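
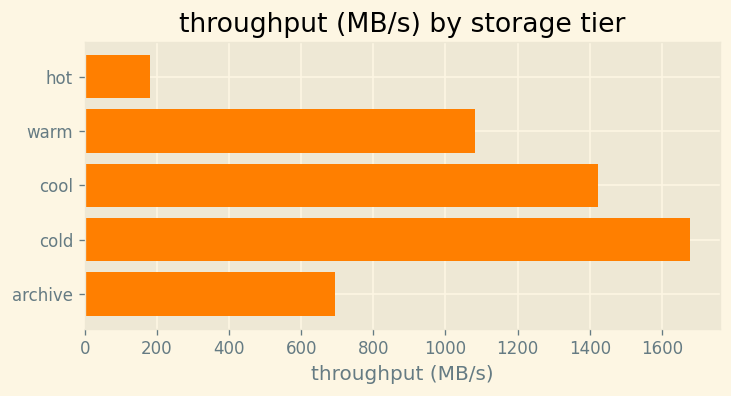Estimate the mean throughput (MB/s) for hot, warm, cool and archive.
(200 + 1000 + 1400 + 600) / 4 ≈ 800.

≈ 800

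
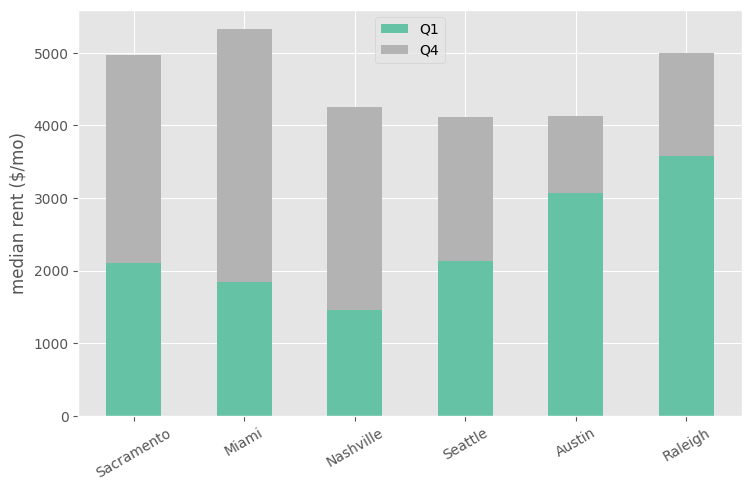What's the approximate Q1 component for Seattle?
≈ 2000

Q1 top ≈ 2000, bottom ≈ 0; segment ≈ 2000.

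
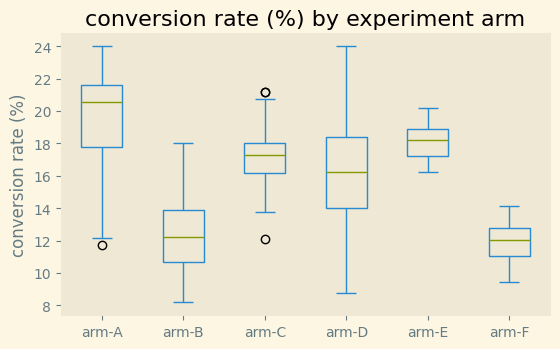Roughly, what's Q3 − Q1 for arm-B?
Q3 ≈ 14, Q1 ≈ 11; IQR ≈ 3.

≈ 3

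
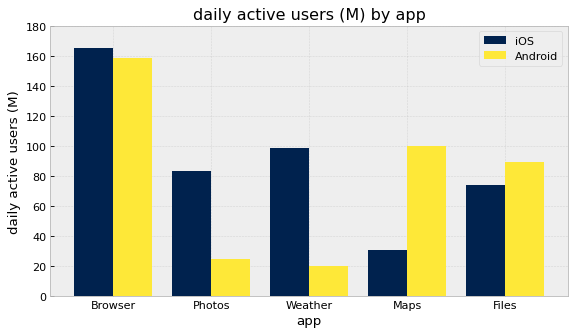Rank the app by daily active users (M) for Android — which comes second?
Top 3 for Android: Browser ≈ 160, Maps ≈ 100, Files ≈ 80.

Maps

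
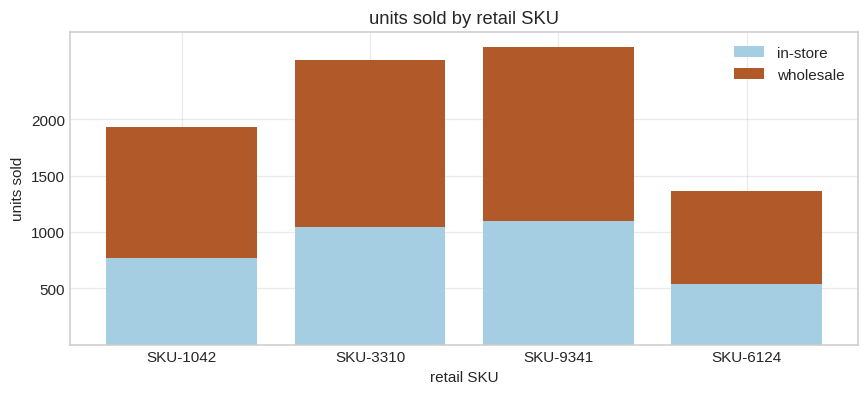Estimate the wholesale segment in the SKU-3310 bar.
≈ 1500

wholesale top ≈ 2500, bottom ≈ 1000; segment ≈ 1500.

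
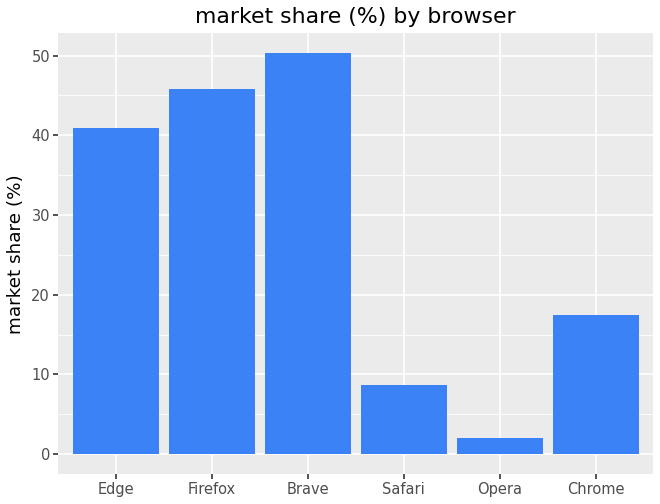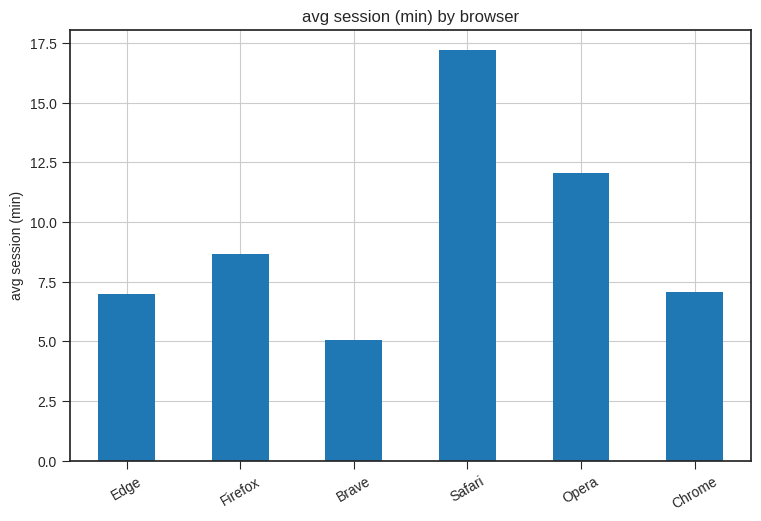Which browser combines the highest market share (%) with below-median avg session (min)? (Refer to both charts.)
Brave

Chart 2 median avg session (min) ≈ 8; below-median browsers: Edge, Brave, Chrome. Among those, Brave has the highest market share (%) (≈ 50).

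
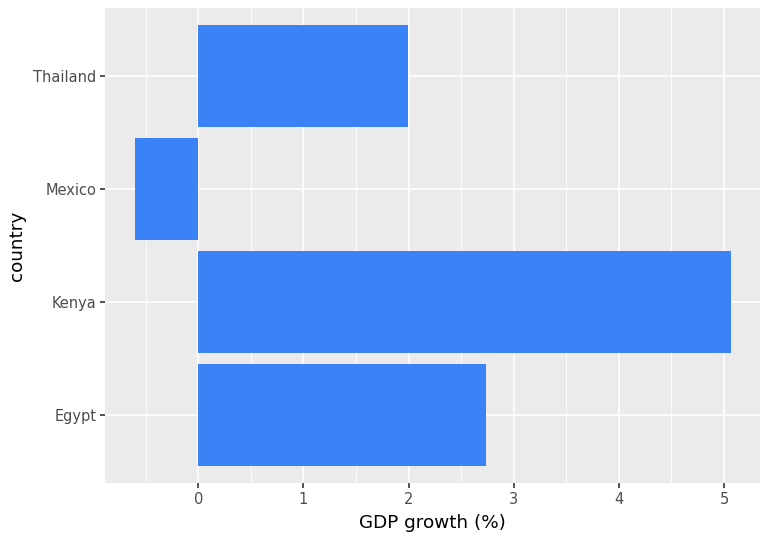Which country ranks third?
Top 4: Kenya ≈ 5.0, Egypt ≈ 2.5, Thailand ≈ 2.0, Mexico ≈ -0.5.

Thailand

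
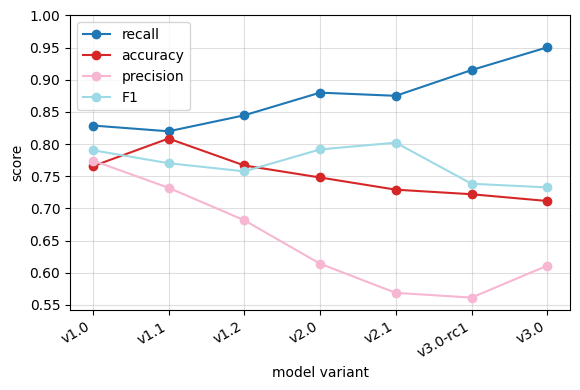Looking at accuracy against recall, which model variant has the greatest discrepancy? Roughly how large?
v3.0, ≈ 0.25

v3.0: accuracy ≈ 0.70, recall ≈ 0.95 → gap ≈ 0.25. Next-largest (v3.0-rc1) is only ≈ 0.20.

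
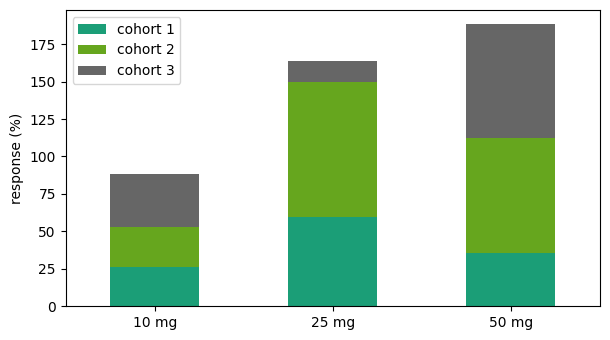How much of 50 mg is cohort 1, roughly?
cohort 1 top ≈ 40, bottom ≈ 0; segment ≈ 40.

≈ 40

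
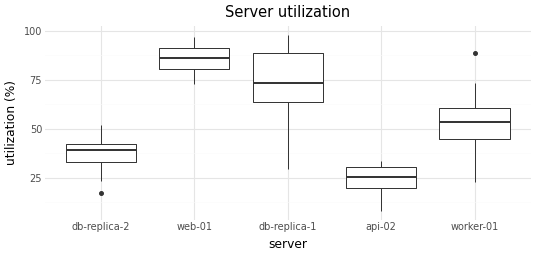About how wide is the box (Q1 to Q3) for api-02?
≈ 10

Q3 ≈ 30, Q1 ≈ 20; IQR ≈ 10.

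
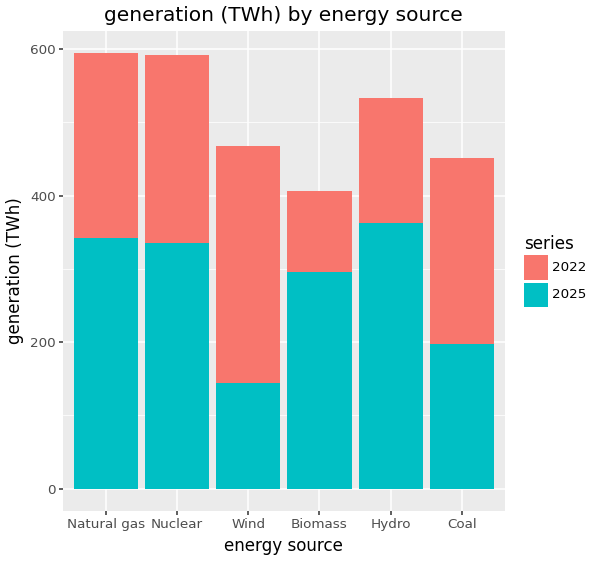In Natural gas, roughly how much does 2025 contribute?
2025 top ≈ 350, bottom ≈ 0; segment ≈ 350.

≈ 350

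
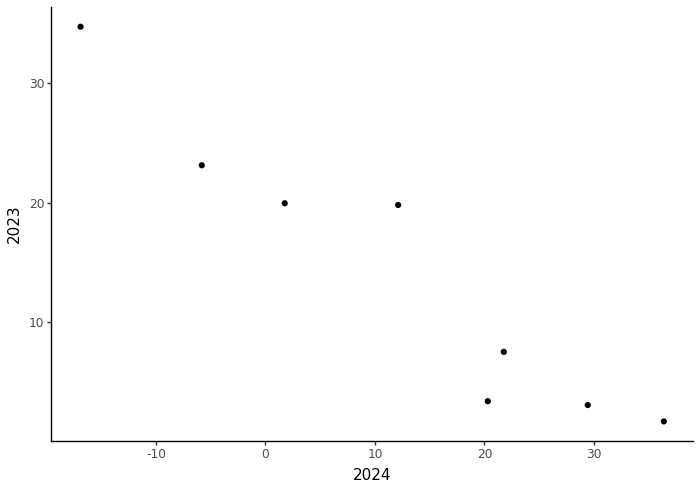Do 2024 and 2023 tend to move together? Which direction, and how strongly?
negative, strong

Points are negatively correlated; strong (|r| ≈ 1.0).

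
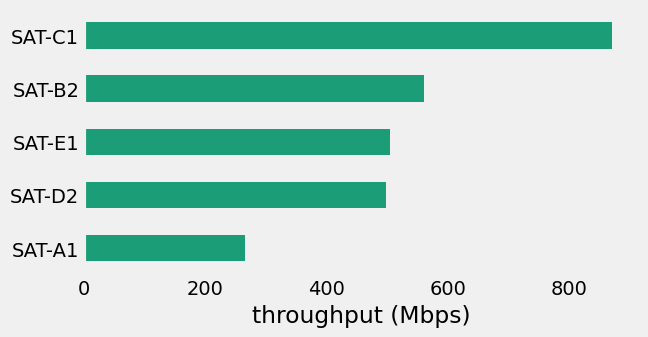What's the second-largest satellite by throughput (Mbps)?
SAT-B2

Top 3: SAT-C1 ≈ 900, SAT-B2 ≈ 600, SAT-E1 ≈ 500.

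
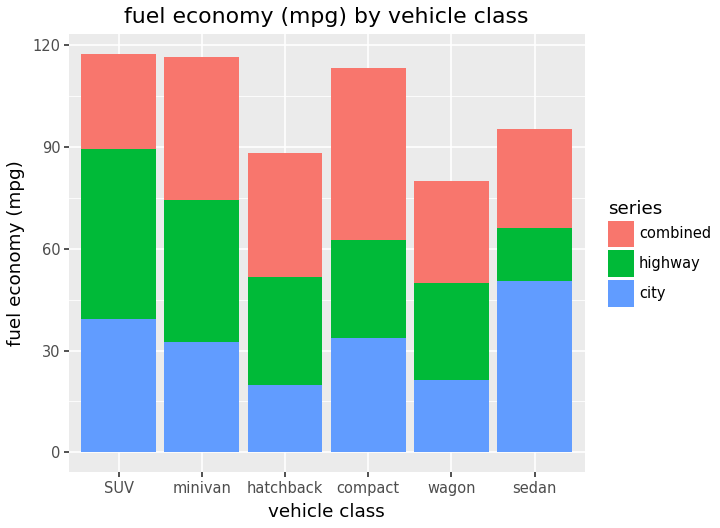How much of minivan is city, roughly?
city top ≈ 30, bottom ≈ 0; segment ≈ 30.

≈ 30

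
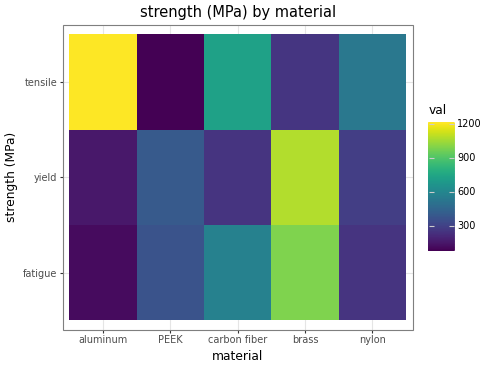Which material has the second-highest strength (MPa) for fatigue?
Top 3 for fatigue: brass ≈ 1000, carbon fiber ≈ 600, PEEK ≈ 400.

carbon fiber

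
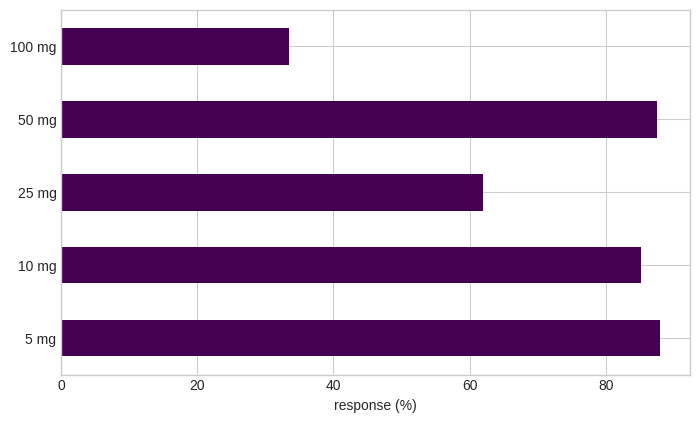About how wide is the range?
Max 5 mg ≈ 90, min 100 mg ≈ 30; range ≈ 60.

≈ 60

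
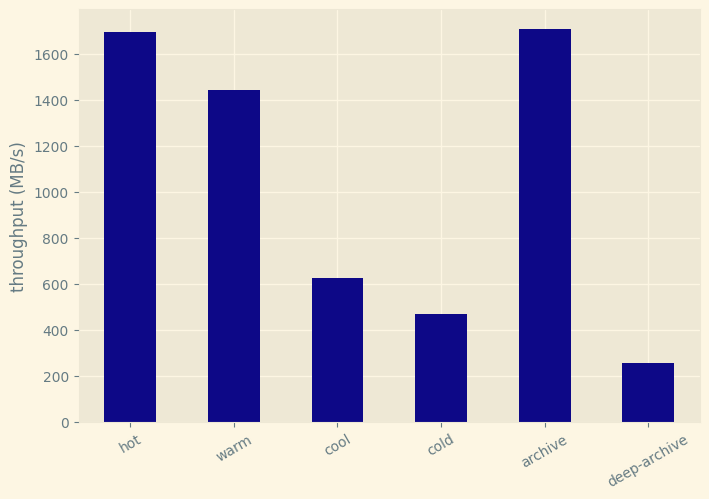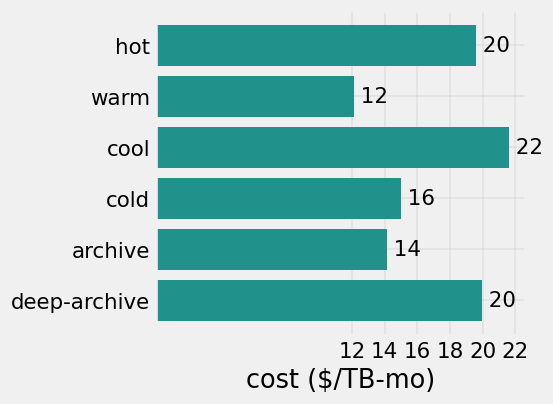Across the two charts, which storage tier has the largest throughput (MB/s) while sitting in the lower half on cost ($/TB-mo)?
Chart 2 median cost ($/TB-mo) ≈ 18; below-median storage tiers: warm, cold, archive. Among those, archive has the highest throughput (MB/s) (≈ 1800).

archive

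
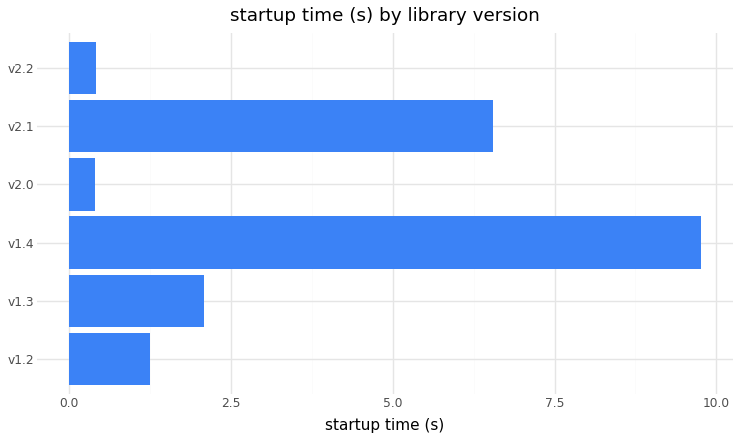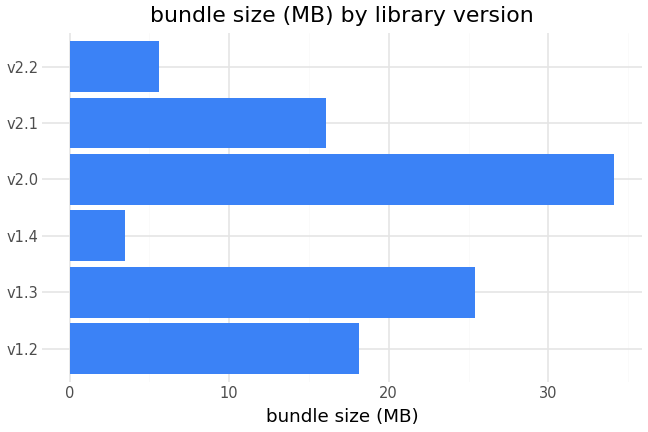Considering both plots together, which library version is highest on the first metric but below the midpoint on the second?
Chart 2 median bundle size (MB) ≈ 15; below-median library versions: v1.4, v2.1, v2.2. Among those, v1.4 has the highest startup time (s) (≈ 10).

v1.4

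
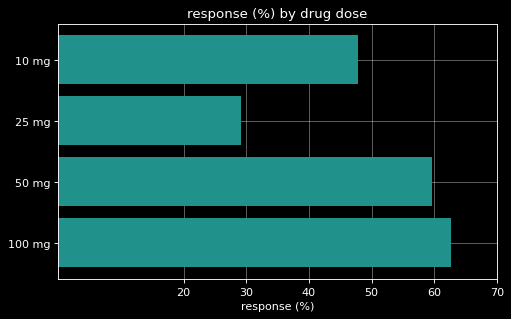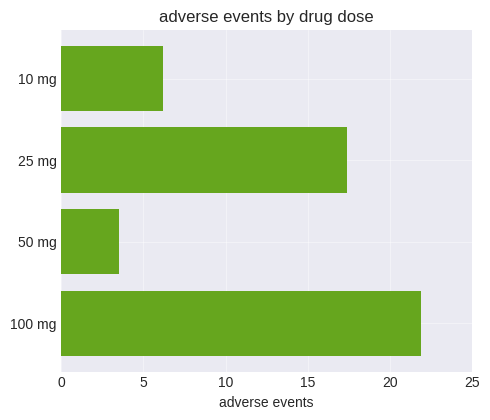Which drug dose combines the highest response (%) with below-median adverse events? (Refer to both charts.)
Chart 2 median adverse events ≈ 10; below-median drug doses: 10 mg, 50 mg. Among those, 50 mg has the highest response (%) (≈ 60).

50 mg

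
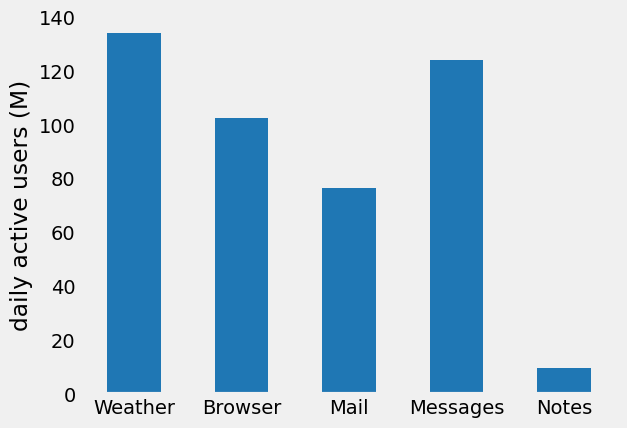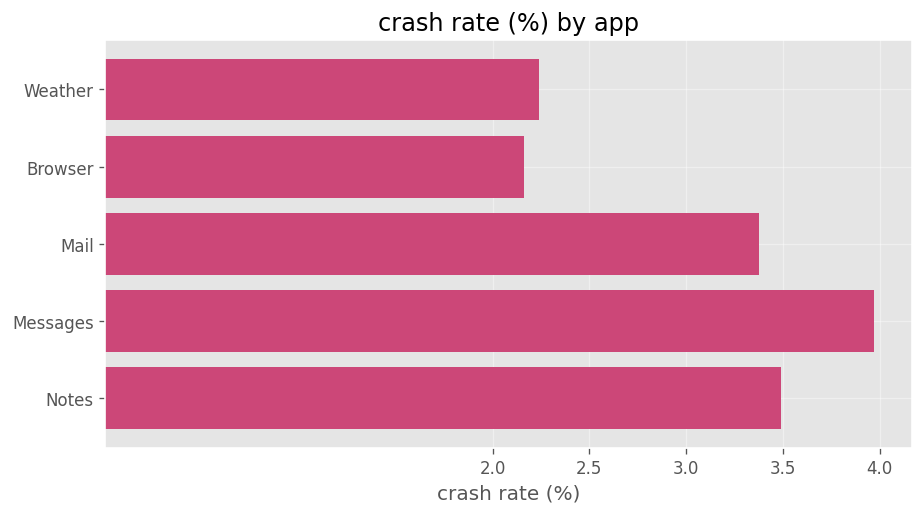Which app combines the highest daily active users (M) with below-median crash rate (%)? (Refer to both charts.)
Weather

Chart 2 median crash rate (%) ≈ 3.5; below-median apps: Weather, Browser. Among those, Weather has the highest daily active users (M) (≈ 140).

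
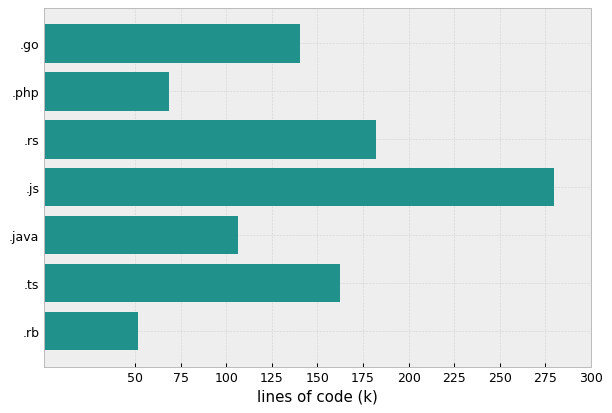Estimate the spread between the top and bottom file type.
Max .js ≈ 275, min .rb ≈ 50; range ≈ 225.

≈ 225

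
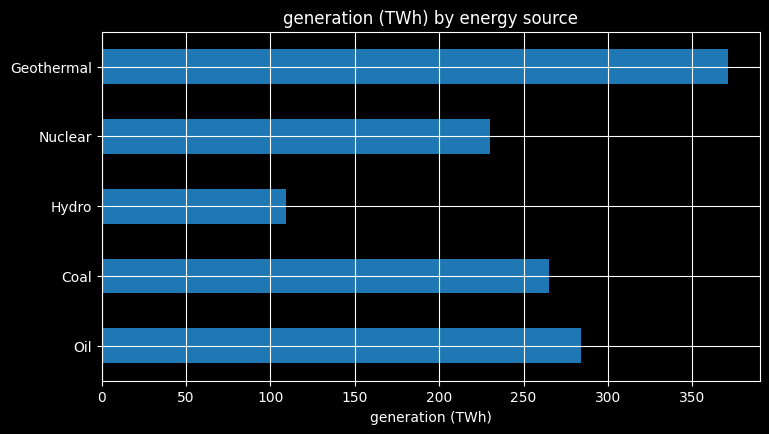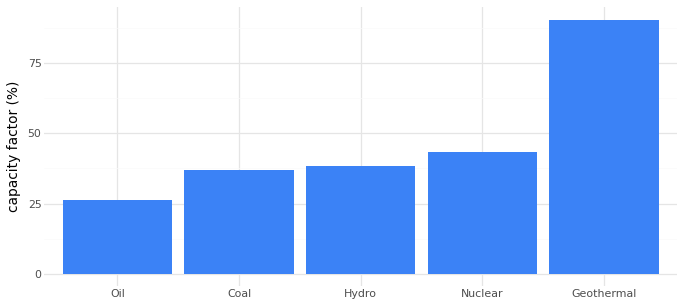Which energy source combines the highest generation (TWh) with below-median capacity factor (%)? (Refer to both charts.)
Oil

Chart 2 median capacity factor (%) ≈ 40; below-median energy sources: Oil, Coal. Among those, Oil has the highest generation (TWh) (≈ 300).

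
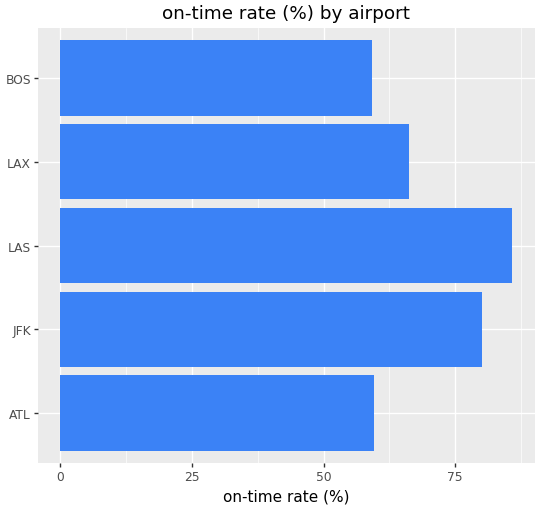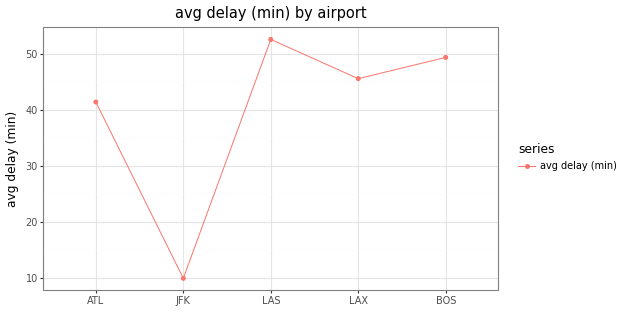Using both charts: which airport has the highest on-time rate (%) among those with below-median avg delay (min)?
Chart 2 median avg delay (min) ≈ 45; below-median airports: ATL, JFK. Among those, JFK has the highest on-time rate (%) (≈ 80).

JFK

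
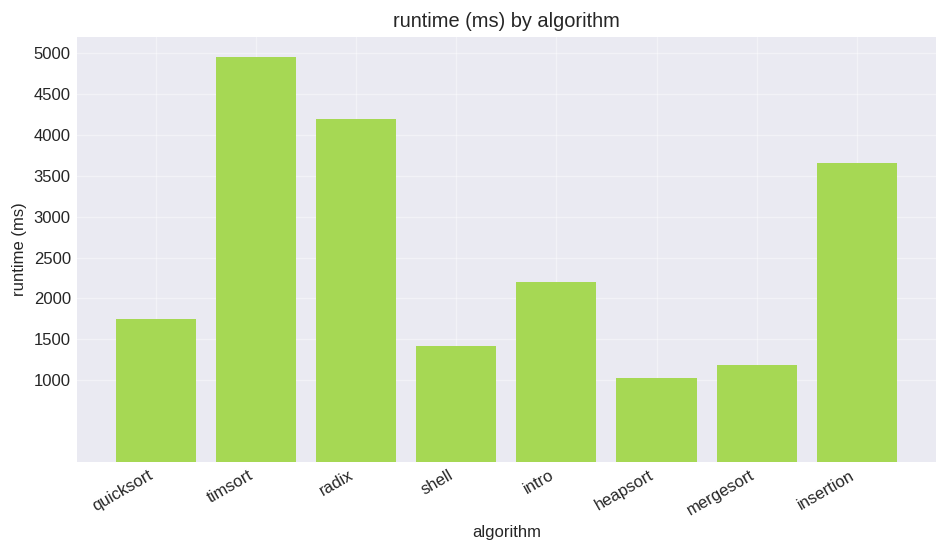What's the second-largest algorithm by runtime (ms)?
radix

Top 3: timsort ≈ 5000, radix ≈ 4000, insertion ≈ 3500.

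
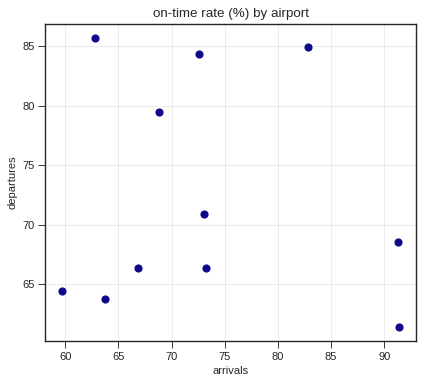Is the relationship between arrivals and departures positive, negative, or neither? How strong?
no clear correlation

Points are roughly uncorrelated; weak (|r| ≈ 0.1).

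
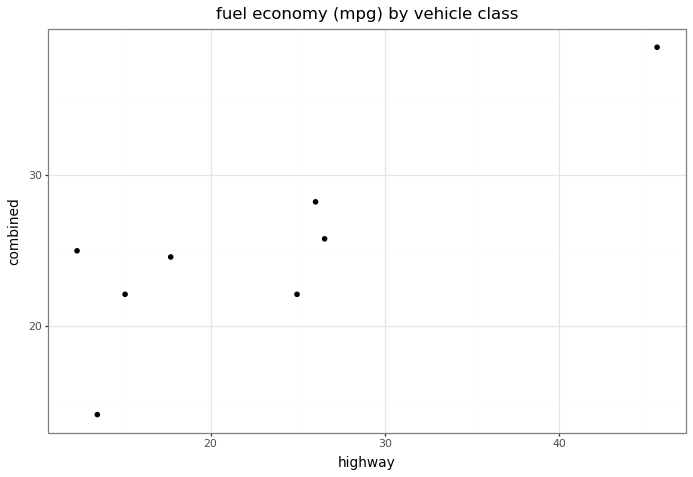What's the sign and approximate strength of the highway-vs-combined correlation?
Points are positively correlated; strong (|r| ≈ 0.8).

positive, strong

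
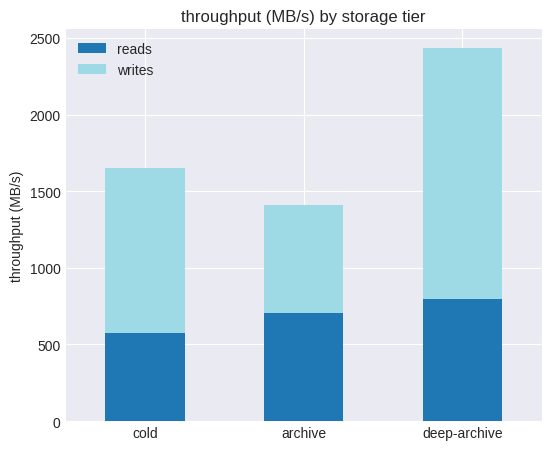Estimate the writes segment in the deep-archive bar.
writes top ≈ 2500, bottom ≈ 1000; segment ≈ 1500.

≈ 1500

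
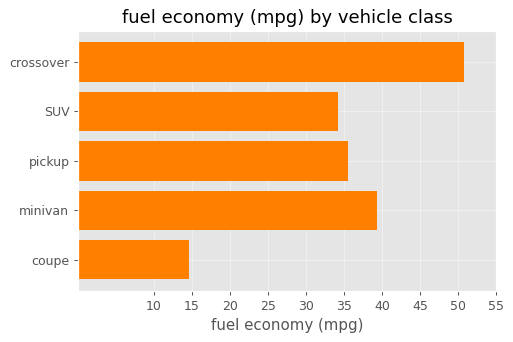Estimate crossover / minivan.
crossover ≈ 50, minivan ≈ 40; 50/40 ≈ 1.25.

≈ 1.25×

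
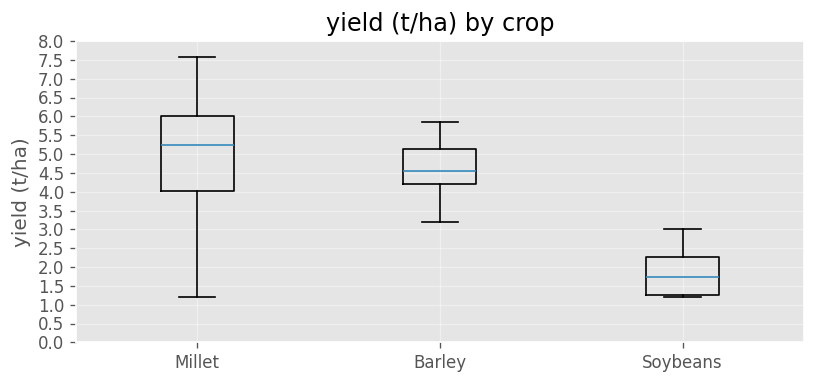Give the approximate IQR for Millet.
Q3 ≈ 6.0, Q1 ≈ 4.0; IQR ≈ 2.0.

≈ 2.0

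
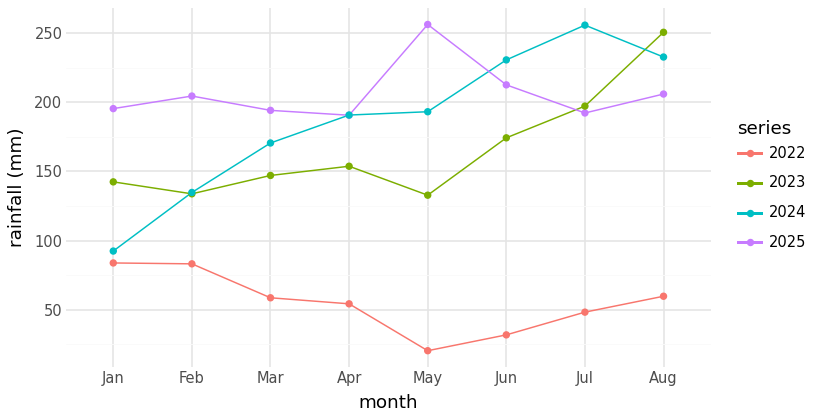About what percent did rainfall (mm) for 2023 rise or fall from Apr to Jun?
≈ +12.5%

Apr ≈ 160, Jun ≈ 180; (180 − 160) / 160 ≈ +12.5%.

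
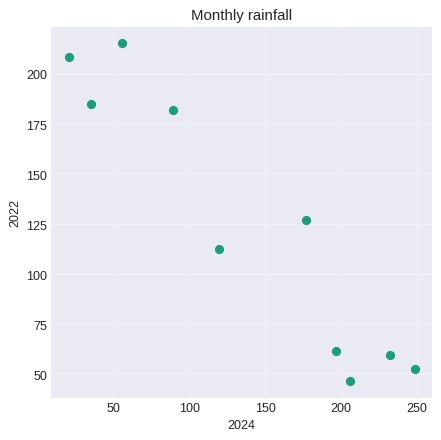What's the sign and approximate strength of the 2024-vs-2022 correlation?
negative, strong

Points are negatively correlated; strong (|r| ≈ 0.9).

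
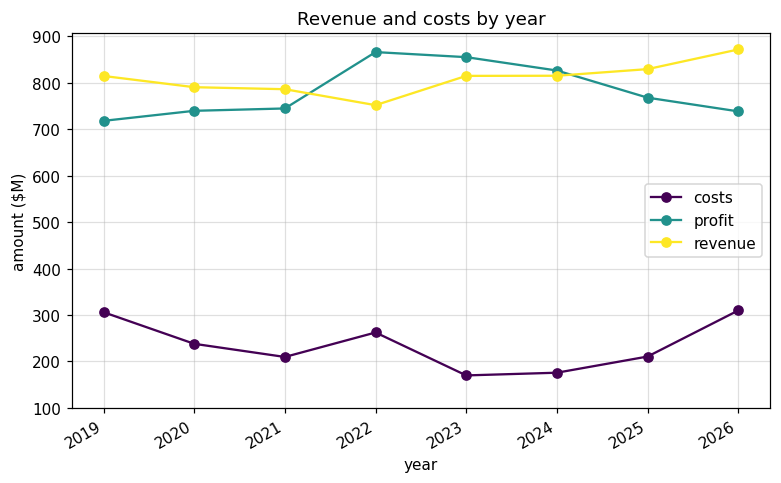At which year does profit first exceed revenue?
2022

2021: profit ≈ 700 vs revenue ≈ 800 (not yet); 2022: profit ≈ 900 vs revenue ≈ 800 (first crossover).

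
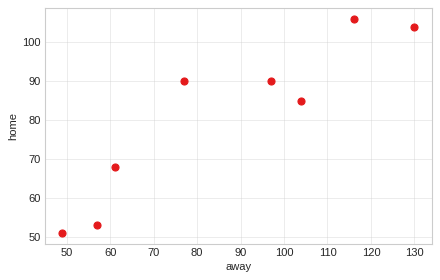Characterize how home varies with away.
Points are positively correlated; strong (|r| ≈ 0.9).

positive, strong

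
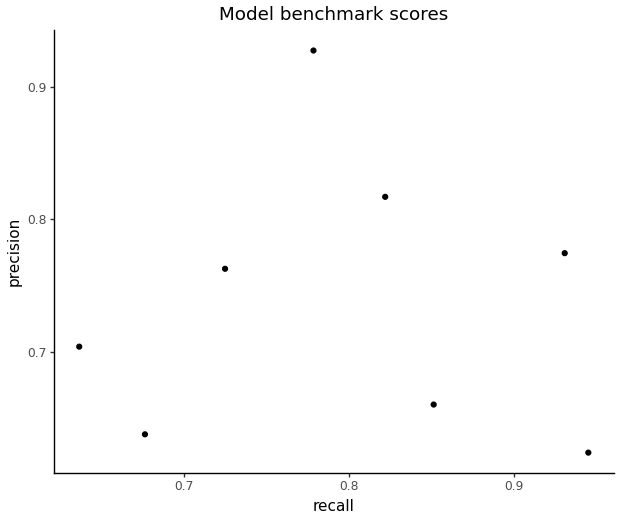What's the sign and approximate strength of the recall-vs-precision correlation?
Points are roughly uncorrelated; weak (|r| ≈ 0.0).

no clear correlation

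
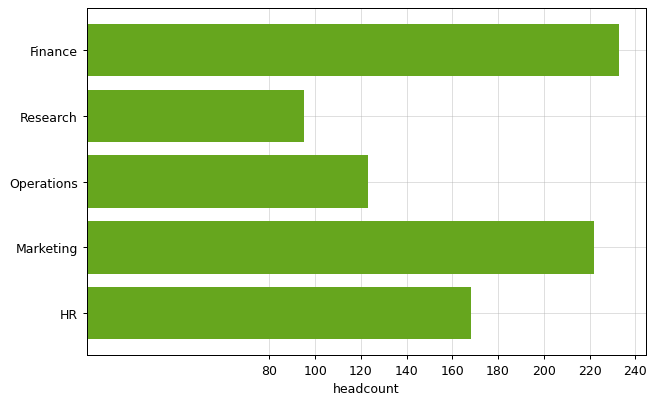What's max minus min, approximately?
Max Finance ≈ 240, min Research ≈ 100; range ≈ 140.

≈ 140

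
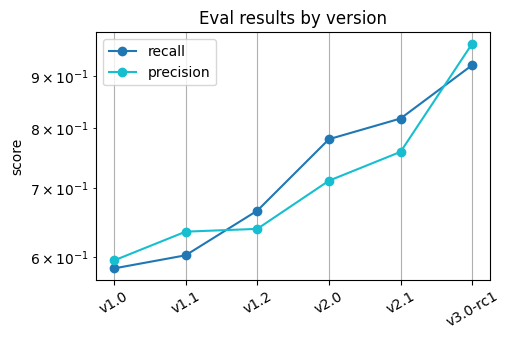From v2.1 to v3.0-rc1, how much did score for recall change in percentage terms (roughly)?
≈ +12.5%

v2.1 ≈ 0.80, v3.0-rc1 ≈ 0.90; (0.90 − 0.80) / 0.80 ≈ +12.5%.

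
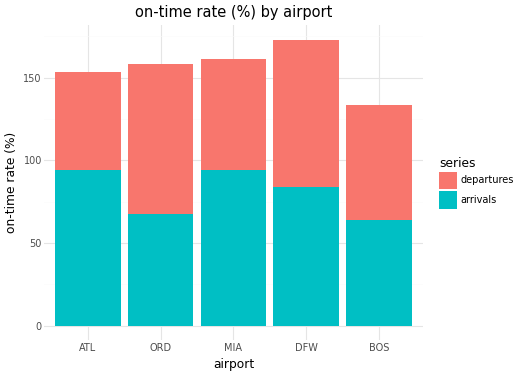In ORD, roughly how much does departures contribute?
departures top ≈ 160, bottom ≈ 60; segment ≈ 100.

≈ 100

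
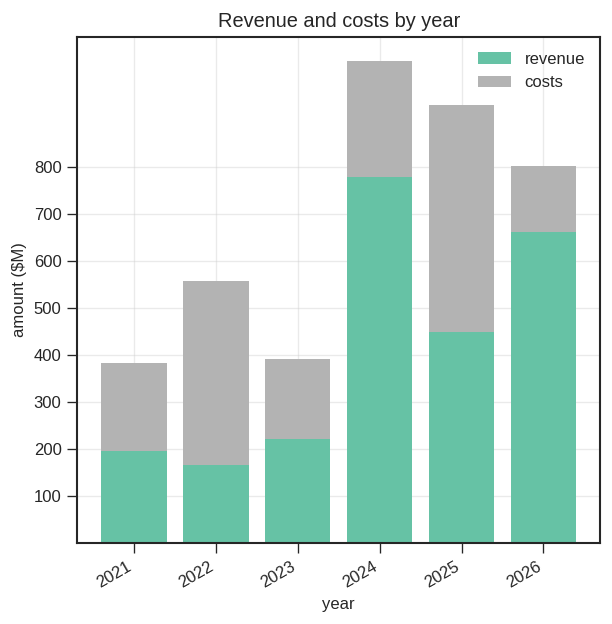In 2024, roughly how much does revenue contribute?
≈ 800

revenue top ≈ 800, bottom ≈ 0; segment ≈ 800.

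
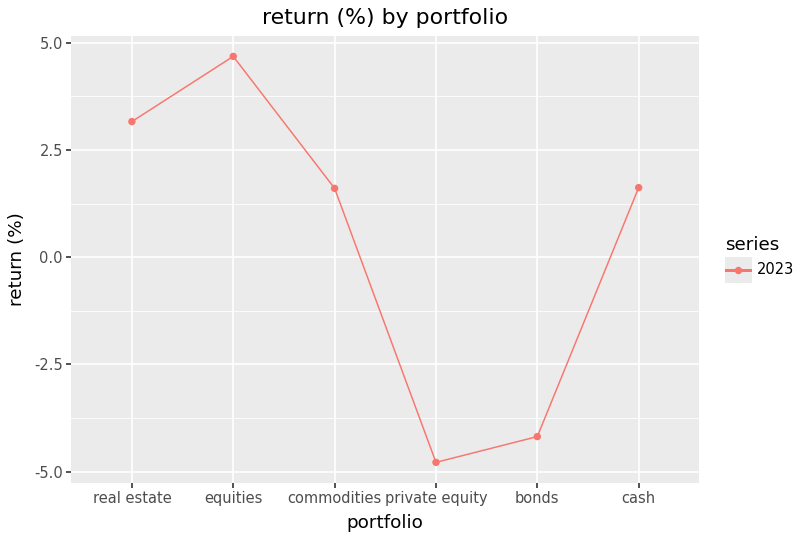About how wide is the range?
Max equities ≈ 5, min private equity ≈ -5; range ≈ 10.

≈ 10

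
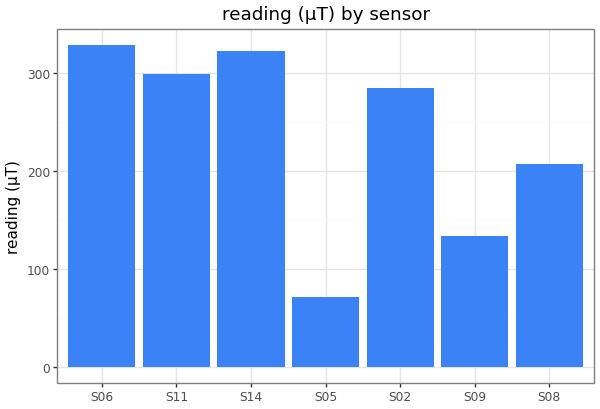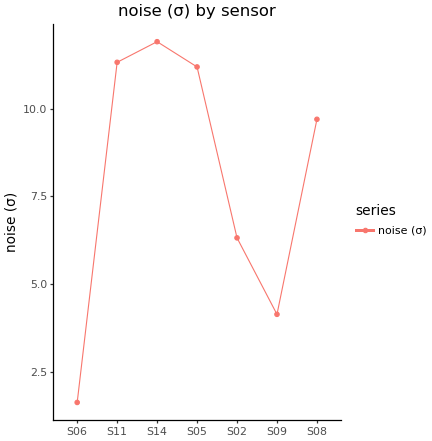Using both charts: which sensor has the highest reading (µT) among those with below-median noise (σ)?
S06

Chart 2 median noise (σ) ≈ 10; below-median sensors: S06, S02, S09. Among those, S06 has the highest reading (µT) (≈ 350).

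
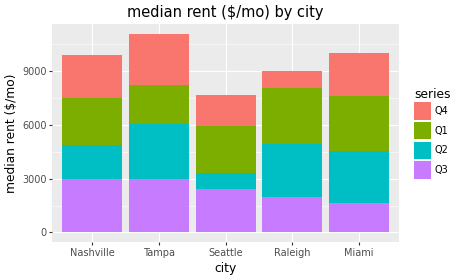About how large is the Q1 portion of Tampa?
Q1 top ≈ 8000, bottom ≈ 6000; segment ≈ 2000.

≈ 2000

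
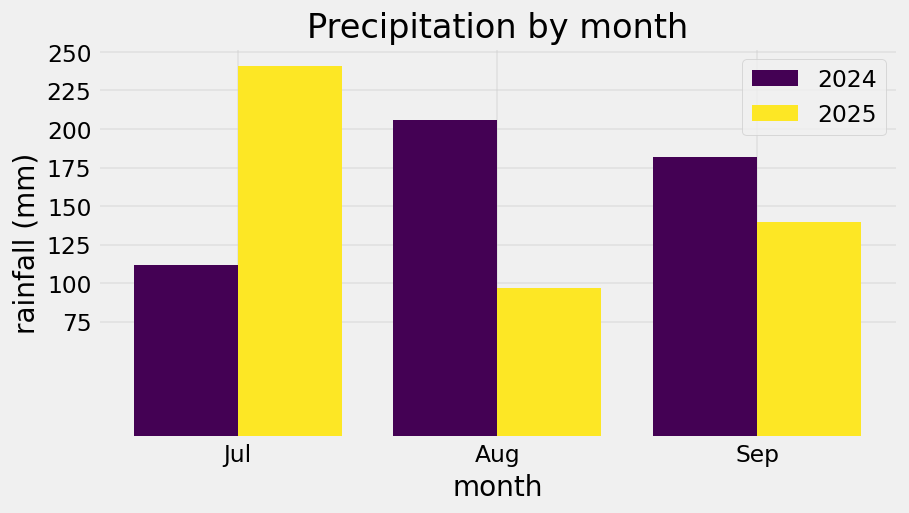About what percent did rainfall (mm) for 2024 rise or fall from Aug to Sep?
Aug ≈ 200, Sep ≈ 175; (175 − 200) / 200 ≈ -12.5%.

≈ -12.5%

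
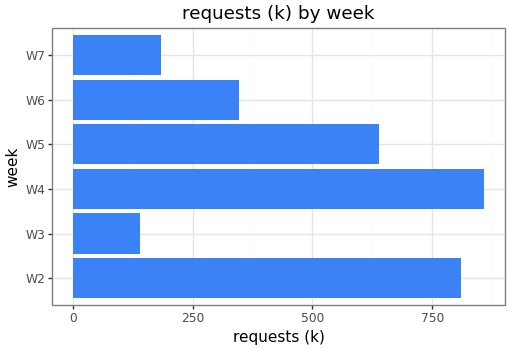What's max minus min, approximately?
≈ 800

Max W4 ≈ 900, min W3 ≈ 100; range ≈ 800.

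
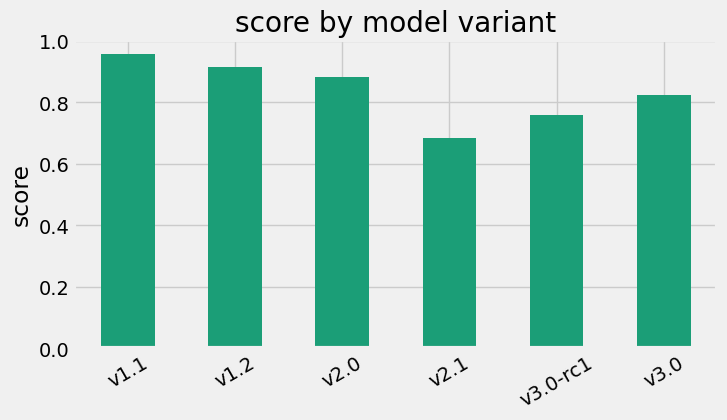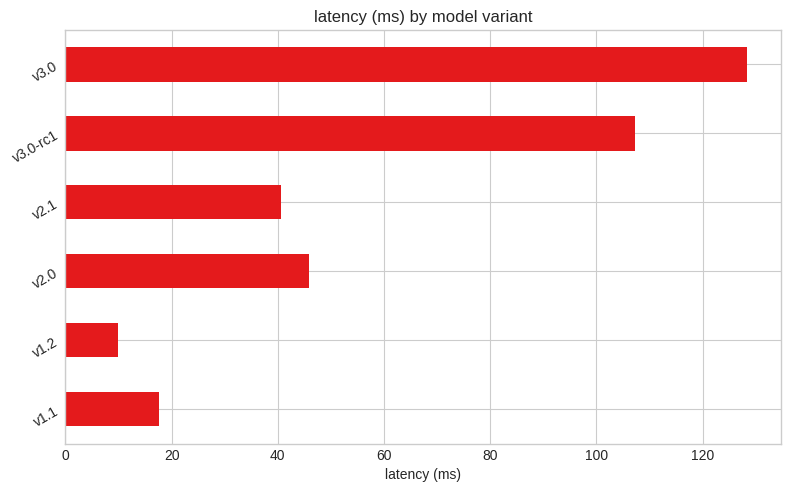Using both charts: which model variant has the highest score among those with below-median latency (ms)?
Chart 2 median latency (ms) ≈ 40; below-median model variants: v1.1, v1.2, v2.1. Among those, v1.1 has the highest score (≈ 1).

v1.1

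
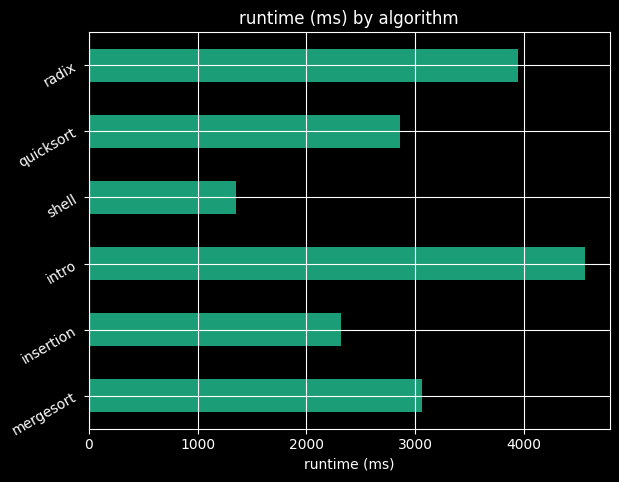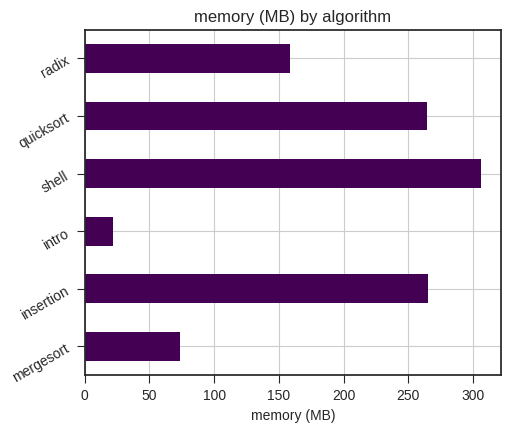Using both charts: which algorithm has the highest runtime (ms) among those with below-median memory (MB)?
intro

Chart 2 median memory (MB) ≈ 200; below-median algorithms: mergesort, intro, radix. Among those, intro has the highest runtime (ms) (≈ 4500).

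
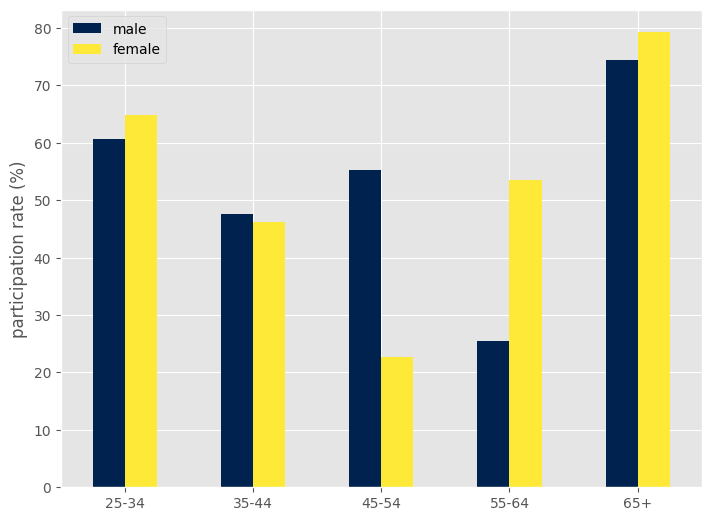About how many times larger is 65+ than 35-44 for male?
≈ 1.4×

65+ ≈ 70, 35-44 ≈ 50; 70/50 ≈ 1.4.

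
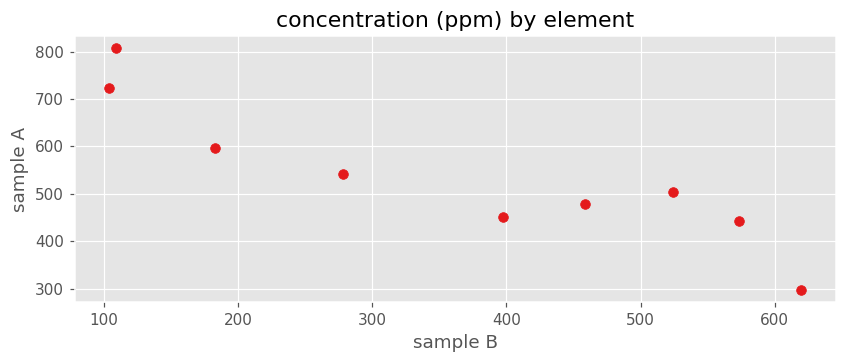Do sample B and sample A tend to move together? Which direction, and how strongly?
negative, strong

Points are negatively correlated; strong (|r| ≈ 0.9).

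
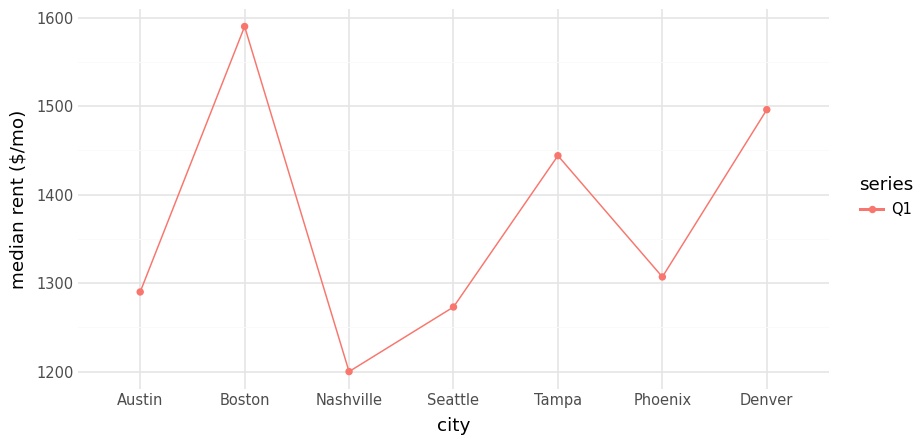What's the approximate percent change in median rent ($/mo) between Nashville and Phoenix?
≈ +8.3%

Nashville ≈ 1200, Phoenix ≈ 1300; (1300 − 1200) / 1200 ≈ +8.3%.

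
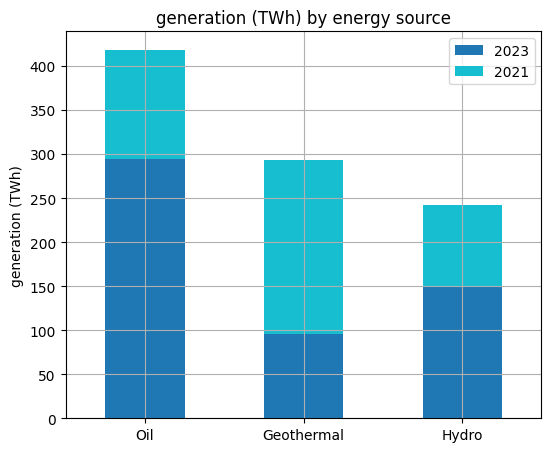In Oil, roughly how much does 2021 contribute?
≈ 100

2021 top ≈ 400, bottom ≈ 300; segment ≈ 100.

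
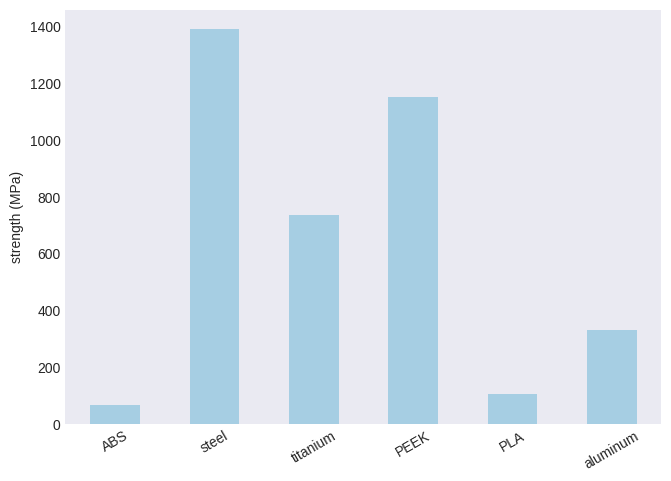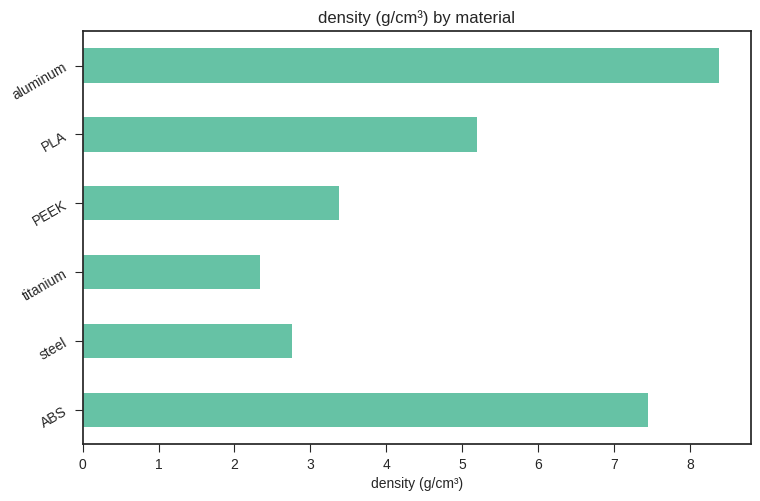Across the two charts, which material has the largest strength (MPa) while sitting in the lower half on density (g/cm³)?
Chart 2 median density (g/cm³) ≈ 4; below-median materials: steel, titanium, PEEK. Among those, steel has the highest strength (MPa) (≈ 1400).

steel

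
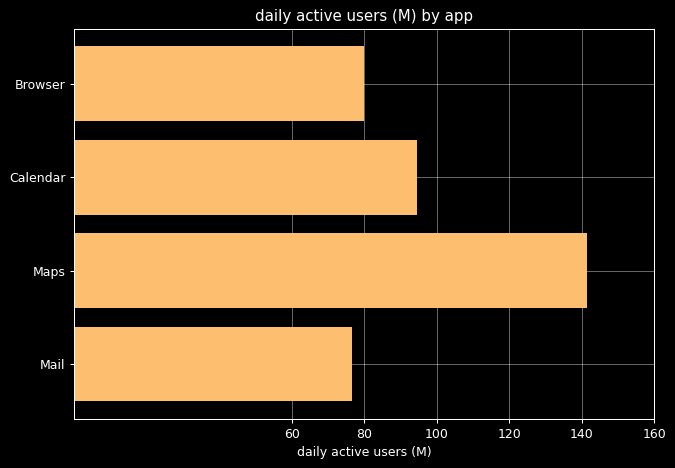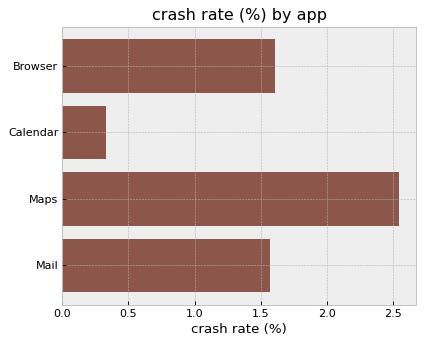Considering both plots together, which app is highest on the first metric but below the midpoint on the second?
Calendar

Chart 2 median crash rate (%) ≈ 1.5; below-median apps: Calendar, Mail. Among those, Calendar has the highest daily active users (M) (≈ 100).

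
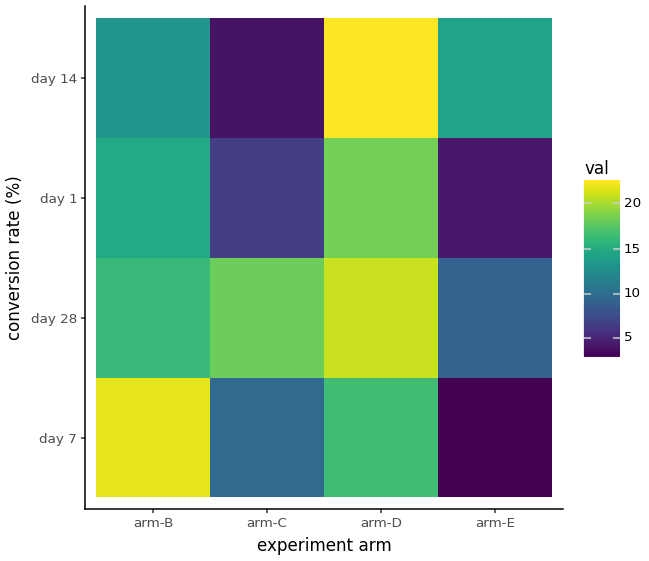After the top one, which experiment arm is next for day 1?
Top 3 for day 1: arm-D ≈ 18, arm-B ≈ 14, arm-C ≈ 6.

arm-B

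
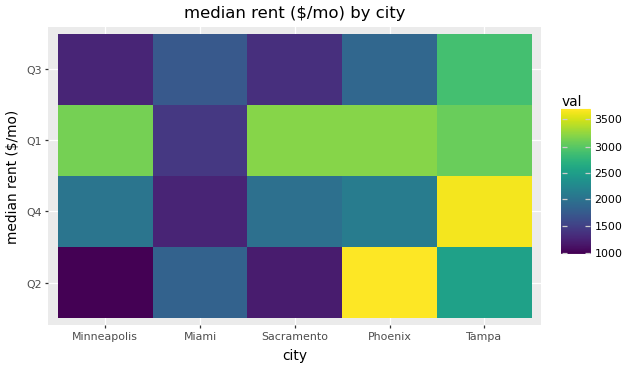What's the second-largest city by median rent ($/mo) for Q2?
Tampa

Top 3 for Q2: Phoenix ≈ 3500, Tampa ≈ 2500, Miami ≈ 2000.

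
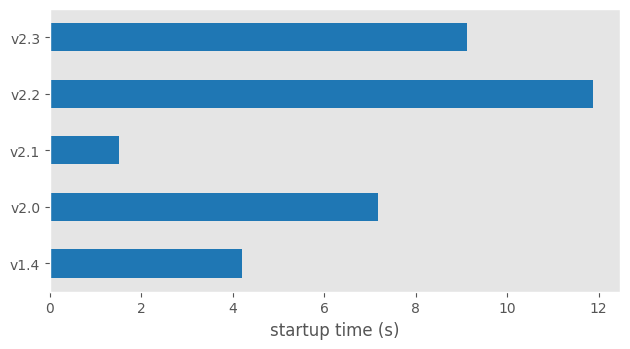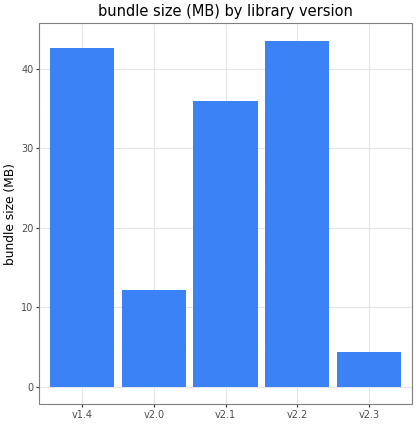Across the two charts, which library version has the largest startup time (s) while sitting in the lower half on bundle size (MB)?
v2.3

Chart 2 median bundle size (MB) ≈ 35; below-median library versions: v2.0, v2.3. Among those, v2.3 has the highest startup time (s) (≈ 10).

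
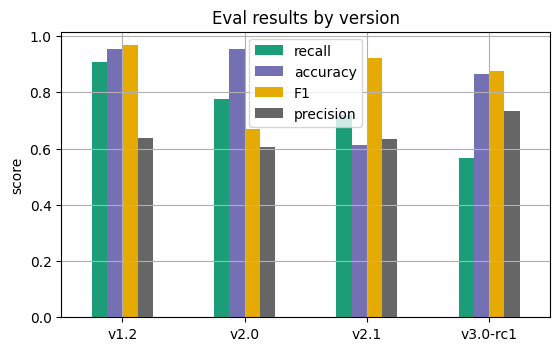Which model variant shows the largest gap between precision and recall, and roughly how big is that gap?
v1.2: precision ≈ 0.6, recall ≈ 0.9 → gap ≈ 0.3. Next-largest (v2.0) is only ≈ 0.2.

v1.2, ≈ 0.3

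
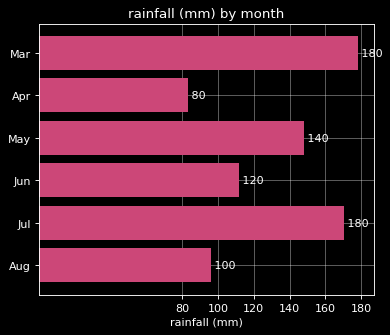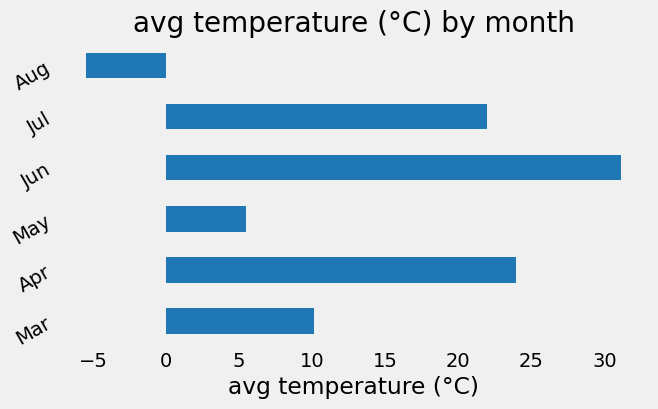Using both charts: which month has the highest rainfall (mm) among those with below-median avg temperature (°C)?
Chart 2 median avg temperature (°C) ≈ 15; below-median months: Mar, May, Aug. Among those, Mar has the highest rainfall (mm) (≈ 180).

Mar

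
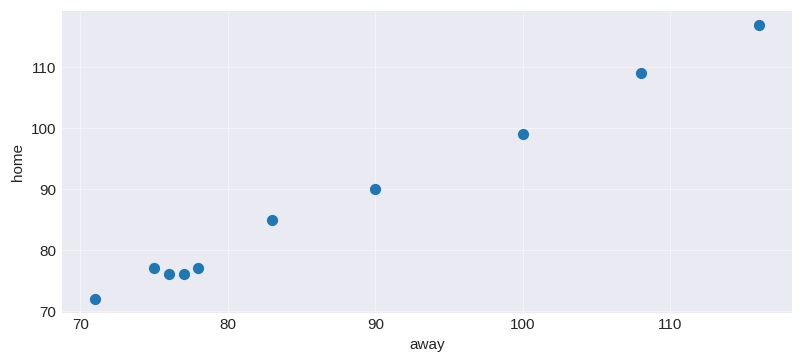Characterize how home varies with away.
Points are positively correlated; strong (|r| ≈ 1.0).

positive, strong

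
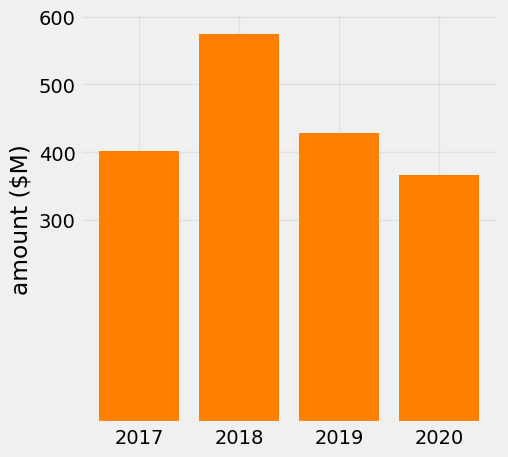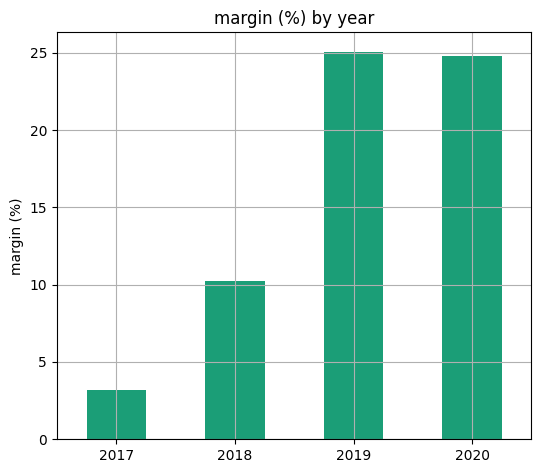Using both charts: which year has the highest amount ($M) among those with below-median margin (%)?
2018

Chart 2 median margin (%) ≈ 20; below-median years: 2017, 2018. Among those, 2018 has the highest amount ($M) (≈ 600).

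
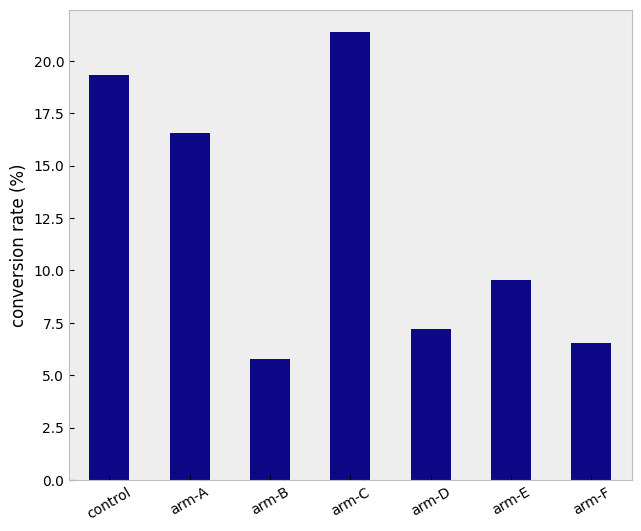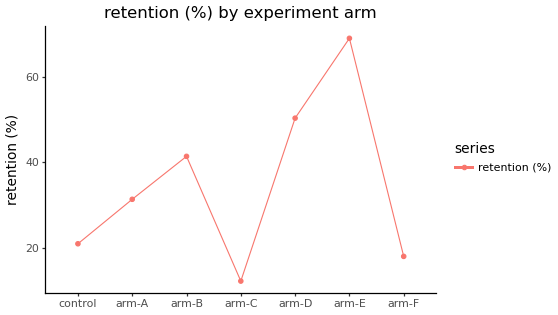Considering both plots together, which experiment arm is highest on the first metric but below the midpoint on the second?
Chart 2 median retention (%) ≈ 30; below-median experiment arms: control, arm-C, arm-F. Among those, arm-C has the highest conversion rate (%) (≈ 22).

arm-C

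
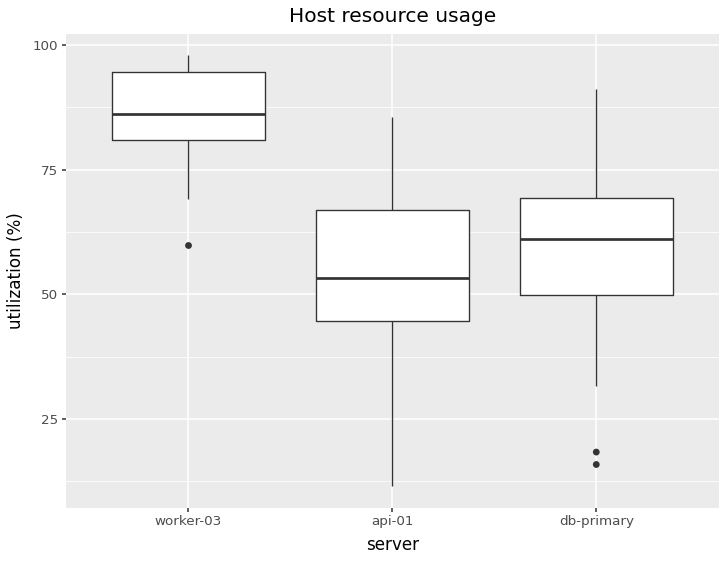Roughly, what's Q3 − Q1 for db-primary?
≈ 20

Q3 ≈ 70, Q1 ≈ 50; IQR ≈ 20.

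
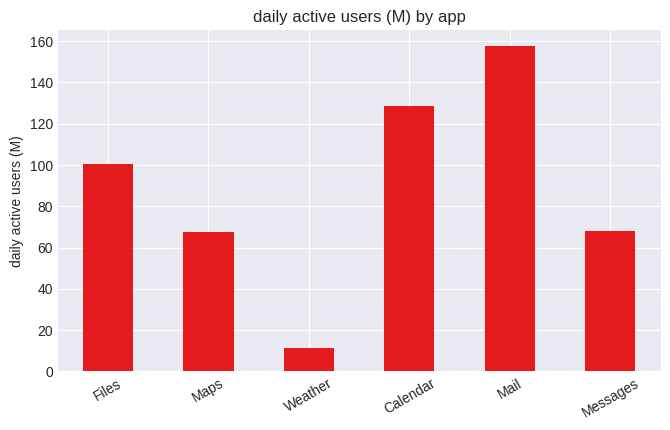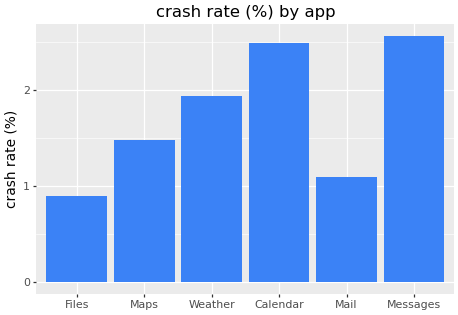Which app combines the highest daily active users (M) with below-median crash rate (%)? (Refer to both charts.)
Mail

Chart 2 median crash rate (%) ≈ 1.5; below-median apps: Files, Maps, Mail. Among those, Mail has the highest daily active users (M) (≈ 160).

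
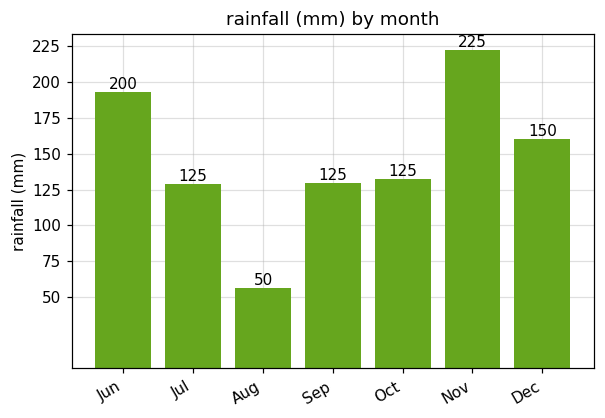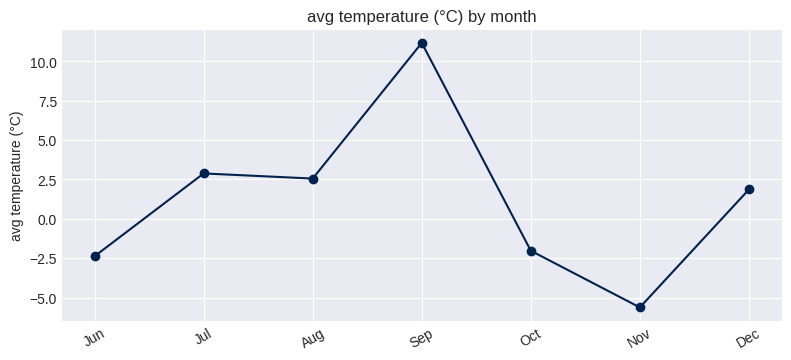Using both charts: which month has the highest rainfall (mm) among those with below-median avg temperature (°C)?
Chart 2 median avg temperature (°C) ≈ 2; below-median months: Jun, Oct, Nov. Among those, Nov has the highest rainfall (mm) (≈ 225).

Nov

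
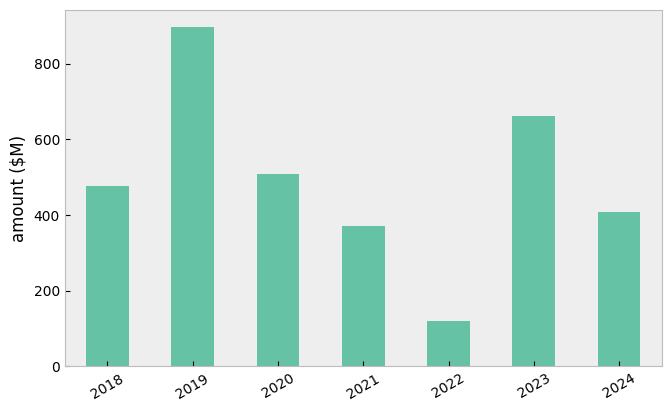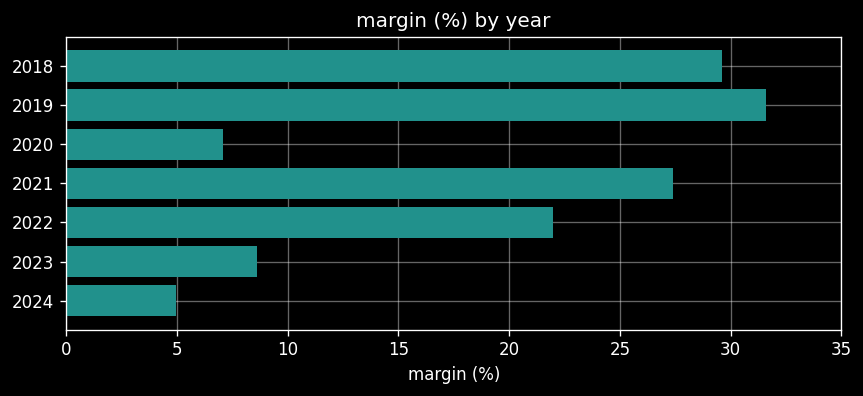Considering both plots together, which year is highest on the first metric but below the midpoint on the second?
2023

Chart 2 median margin (%) ≈ 20; below-median years: 2020, 2023, 2024. Among those, 2023 has the highest amount ($M) (≈ 700).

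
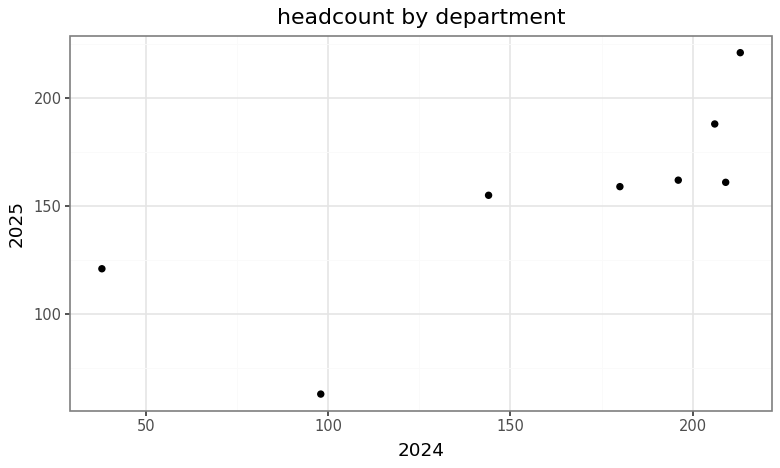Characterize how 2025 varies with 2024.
Points are positively correlated; strong (|r| ≈ 0.8).

positive, strong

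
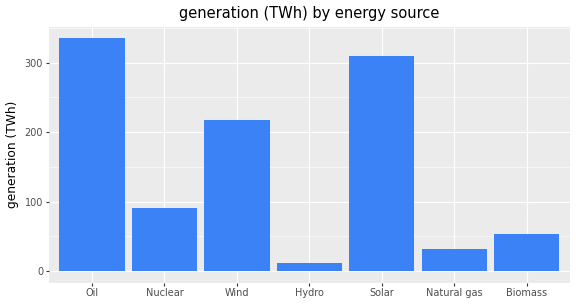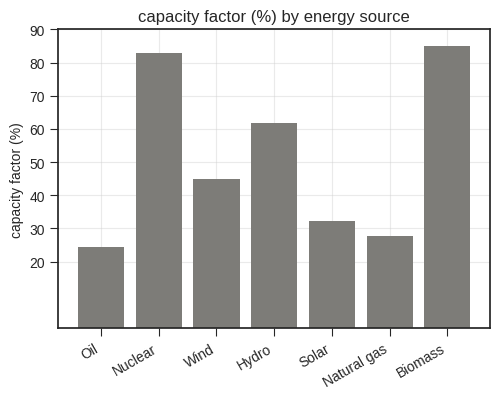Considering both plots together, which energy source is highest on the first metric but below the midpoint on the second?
Oil

Chart 2 median capacity factor (%) ≈ 40; below-median energy sources: Oil, Solar, Natural gas. Among those, Oil has the highest generation (TWh) (≈ 350).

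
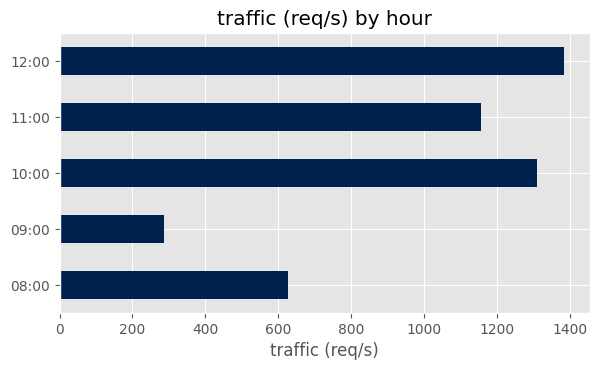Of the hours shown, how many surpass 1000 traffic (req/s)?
Above 1000: 10:00, 11:00, 12:00.

3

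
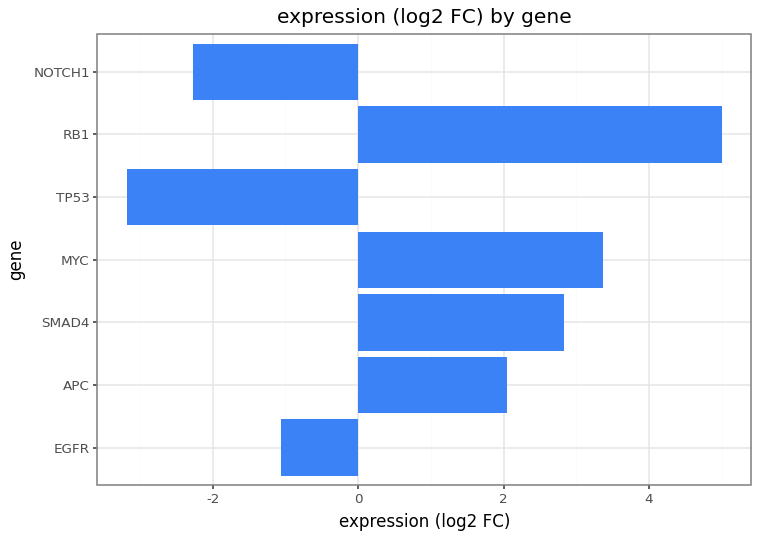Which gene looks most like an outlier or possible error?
TP53 ≈ -3; the rest sit between ≈ -2 and ≈ 5.

TP53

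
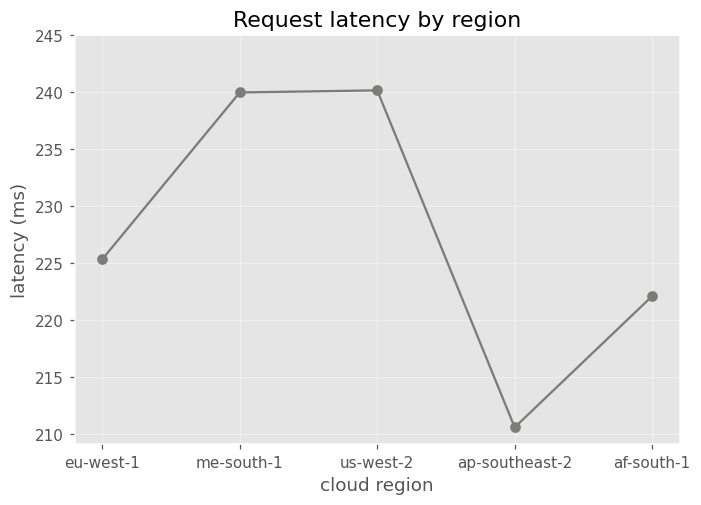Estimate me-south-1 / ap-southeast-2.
me-south-1 ≈ 240, ap-southeast-2 ≈ 210; 240/210 ≈ 1.14.

≈ 1.14×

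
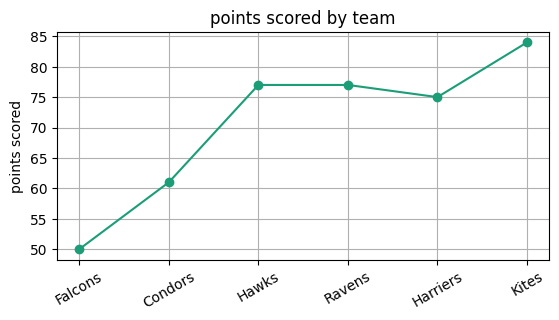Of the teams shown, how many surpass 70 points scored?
Above 70: Hawks, Ravens, Harriers, Kites.

4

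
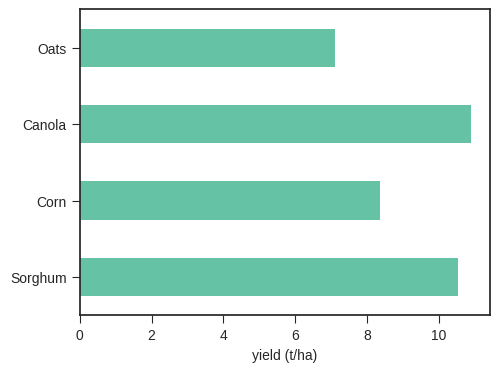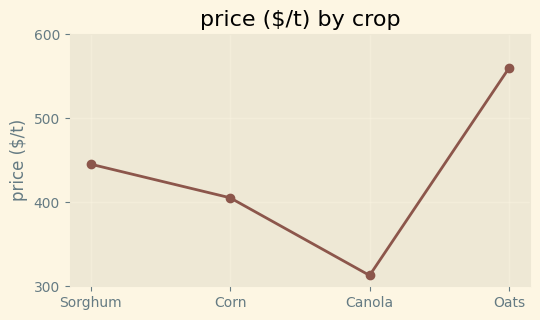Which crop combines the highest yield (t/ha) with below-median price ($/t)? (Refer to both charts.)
Canola

Chart 2 median price ($/t) ≈ 400; below-median crops: Corn, Canola. Among those, Canola has the highest yield (t/ha) (≈ 11).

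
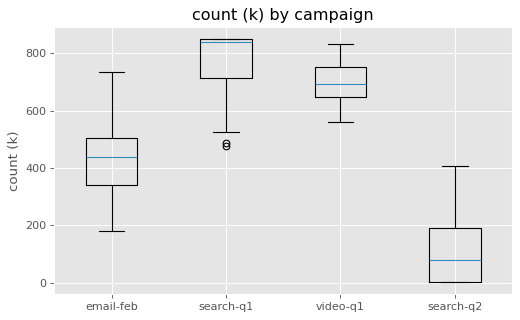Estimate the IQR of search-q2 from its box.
Q3 ≈ 200, Q1 ≈ 0; IQR ≈ 200.

≈ 200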